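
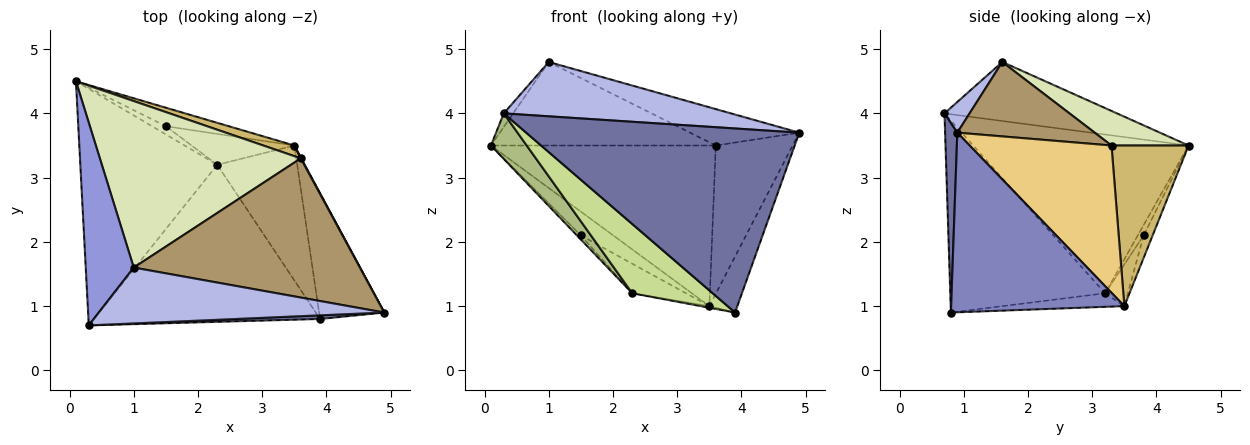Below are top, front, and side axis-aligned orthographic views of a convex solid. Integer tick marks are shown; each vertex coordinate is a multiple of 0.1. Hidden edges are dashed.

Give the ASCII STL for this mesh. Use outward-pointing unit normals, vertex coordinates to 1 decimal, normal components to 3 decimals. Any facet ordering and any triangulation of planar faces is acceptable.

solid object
 facet normal 0.045 -0.999 0.020
  outer loop
   vertex 3.9 0.8 0.9
   vertex 4.9 0.9 3.7
   vertex 0.3 0.7 4.0
  endloop
 endfacet
 facet normal 0.929 0.150 -0.337
  outer loop
   vertex 3.5 3.5 1.0
   vertex 4.9 0.9 3.7
   vertex 3.9 0.8 0.9
  endloop
 endfacet
 facet normal -0.775 0.042 0.631
  outer loop
   vertex 1.0 1.6 4.8
   vertex 0.1 4.5 3.5
   vertex 0.3 0.7 4.0
  endloop
 endfacet
 facet normal 0.077 -0.695 0.715
  outer loop
   vertex 1.0 1.6 4.8
   vertex 0.3 0.7 4.0
   vertex 4.9 0.9 3.7
  endloop
 endfacet
 facet normal -0.167 0.012 -0.986
  outer loop
   vertex 2.3 3.2 1.2
   vertex 3.5 3.5 1.0
   vertex 3.9 0.8 0.9
  endloop
 endfacet
 facet normal -0.751 -0.125 -0.648
  outer loop
   vertex 2.3 3.2 1.2
   vertex 0.3 0.7 4.0
   vertex 0.1 4.5 3.5
  endloop
 endfacet
 facet normal -0.613 -0.319 -0.723
  outer loop
   vertex 2.3 3.2 1.2
   vertex 3.9 0.8 0.9
   vertex 0.3 0.7 4.0
  endloop
 endfacet
 facet normal 0.152 0.443 0.883
  outer loop
   vertex 3.6 3.3 3.5
   vertex 0.1 4.5 3.5
   vertex 1.0 1.6 4.8
  endloop
 endfacet
 facet normal 0.303 0.241 0.922
  outer loop
   vertex 3.6 3.3 3.5
   vertex 1.0 1.6 4.8
   vertex 4.9 0.9 3.7
  endloop
 endfacet
 facet normal 0.324 0.944 0.063
  outer loop
   vertex 3.6 3.3 3.5
   vertex 3.5 3.5 1.0
   vertex 0.1 4.5 3.5
  endloop
 endfacet
 facet normal 0.879 0.476 0.003
  outer loop
   vertex 3.6 3.3 3.5
   vertex 4.9 0.9 3.7
   vertex 3.5 3.5 1.0
  endloop
 endfacet
 facet normal -0.214 0.771 -0.600
  outer loop
   vertex 1.5 3.8 2.1
   vertex 0.1 4.5 3.5
   vertex 3.5 3.5 1.0
  endloop
 endfacet
 facet normal -0.557 0.371 -0.743
  outer loop
   vertex 1.5 3.8 2.1
   vertex 2.3 3.2 1.2
   vertex 0.1 4.5 3.5
  endloop
 endfacet
 facet normal -0.281 0.664 -0.693
  outer loop
   vertex 1.5 3.8 2.1
   vertex 3.5 3.5 1.0
   vertex 2.3 3.2 1.2
  endloop
 endfacet
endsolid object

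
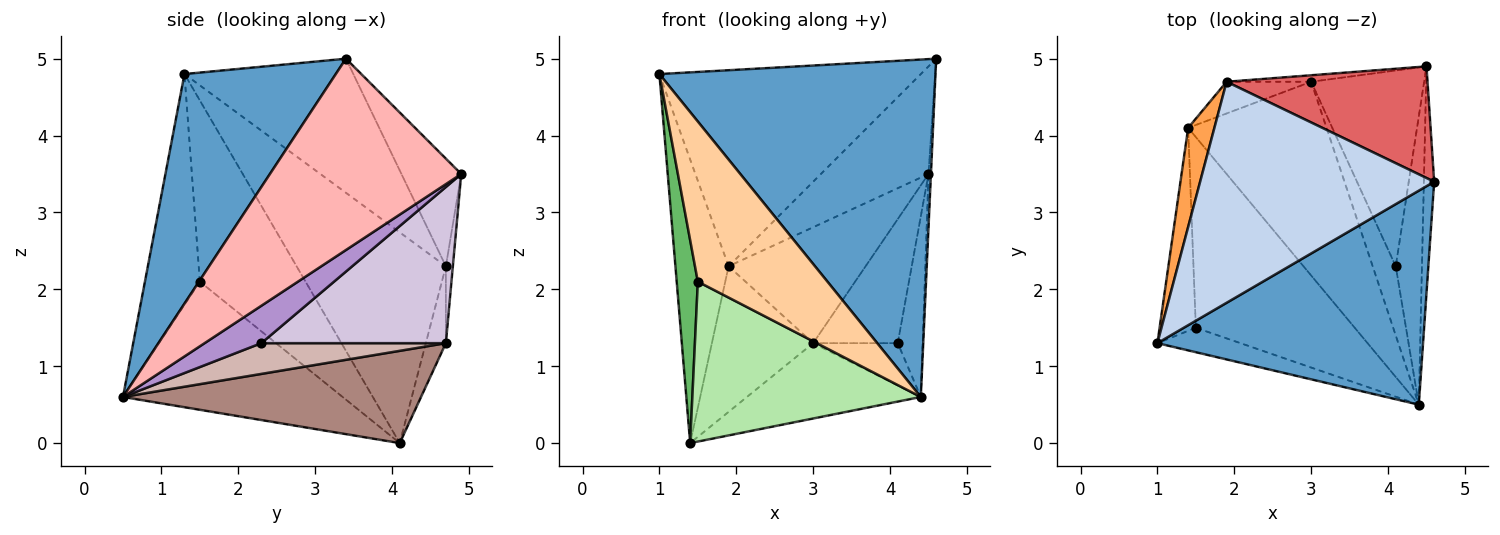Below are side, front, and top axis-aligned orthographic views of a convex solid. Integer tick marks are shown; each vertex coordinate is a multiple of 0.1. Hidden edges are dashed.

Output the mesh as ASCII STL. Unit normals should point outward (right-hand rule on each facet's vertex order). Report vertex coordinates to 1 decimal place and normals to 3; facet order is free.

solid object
 facet normal 0.420 -0.766 0.486
  outer loop
   vertex 4.4 0.5 0.6
   vertex 4.6 3.4 5.0
   vertex 1.0 1.3 4.8
  endloop
 endfacet
 facet normal -0.394 0.610 0.688
  outer loop
   vertex 1.9 4.7 2.3
   vertex 1.0 1.3 4.8
   vertex 4.6 3.4 5.0
  endloop
 endfacet
 facet normal -0.936 0.333 0.116
  outer loop
   vertex 1.9 4.7 2.3
   vertex 1.4 4.1 0.0
   vertex 1.0 1.3 4.8
  endloop
 endfacet
 facet normal -0.386 -0.912 -0.139
  outer loop
   vertex 1.5 1.5 2.1
   vertex 4.4 0.5 0.6
   vertex 1.0 1.3 4.8
  endloop
 endfacet
 facet normal -0.962 -0.192 -0.192
  outer loop
   vertex 1.5 1.5 2.1
   vertex 1.0 1.3 4.8
   vertex 1.4 4.1 0.0
  endloop
 endfacet
 facet normal -0.526 -0.547 -0.652
  outer loop
   vertex 1.5 1.5 2.1
   vertex 1.4 4.1 0.0
   vertex 4.4 0.5 0.6
  endloop
 endfacet
 facet normal -0.360 0.648 0.672
  outer loop
   vertex 4.5 4.9 3.5
   vertex 1.9 4.7 2.3
   vertex 4.6 3.4 5.0
  endloop
 endfacet
 facet normal 0.998 0.013 -0.054
  outer loop
   vertex 4.5 4.9 3.5
   vertex 4.6 3.4 5.0
   vertex 4.4 0.5 0.6
  endloop
 endfacet
 facet normal 0.771 0.338 -0.540
  outer loop
   vertex 4.5 4.9 3.5
   vertex 4.4 0.5 0.6
   vertex 4.1 2.3 1.3
  endloop
 endfacet
 facet normal 0.760 0.348 -0.549
  outer loop
   vertex 3.0 4.7 1.3
   vertex 4.5 4.9 3.5
   vertex 4.1 2.3 1.3
  endloop
 endfacet
 facet normal 0.528 0.308 -0.792
  outer loop
   vertex 3.0 4.7 1.3
   vertex 4.4 0.5 0.6
   vertex 1.4 4.1 0.0
  endloop
 endfacet
 facet normal 0.751 0.344 -0.563
  outer loop
   vertex 3.0 4.7 1.3
   vertex 4.1 2.3 1.3
   vertex 4.4 0.5 0.6
  endloop
 endfacet
 facet normal -0.190 0.959 -0.209
  outer loop
   vertex 3.0 4.7 1.3
   vertex 1.4 4.1 0.0
   vertex 1.9 4.7 2.3
  endloop
 endfacet
 facet normal -0.051 0.997 -0.056
  outer loop
   vertex 3.0 4.7 1.3
   vertex 1.9 4.7 2.3
   vertex 4.5 4.9 3.5
  endloop
 endfacet
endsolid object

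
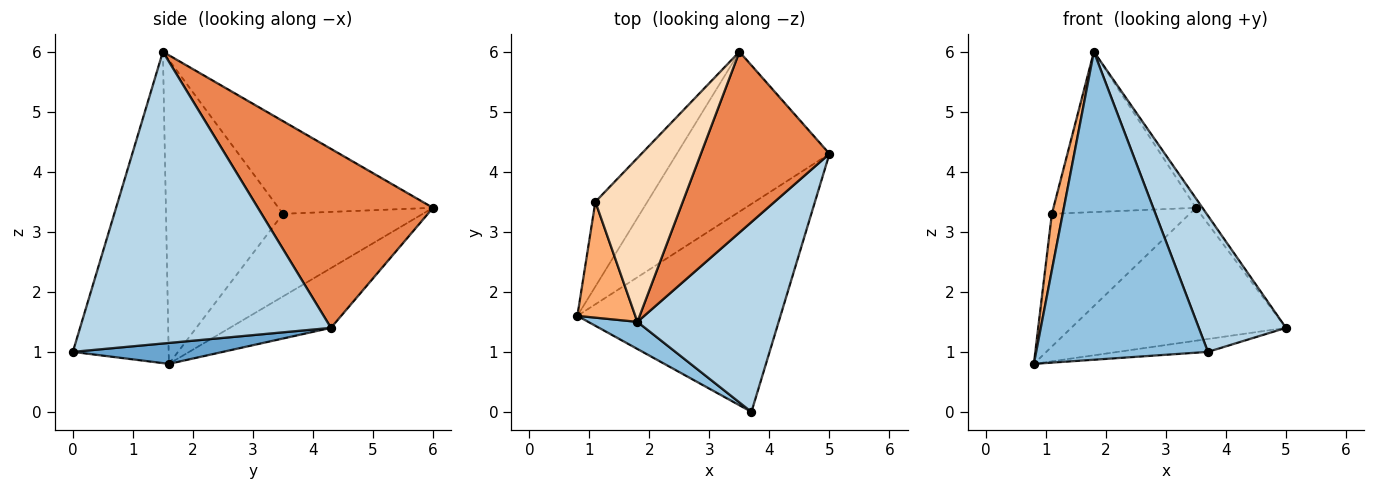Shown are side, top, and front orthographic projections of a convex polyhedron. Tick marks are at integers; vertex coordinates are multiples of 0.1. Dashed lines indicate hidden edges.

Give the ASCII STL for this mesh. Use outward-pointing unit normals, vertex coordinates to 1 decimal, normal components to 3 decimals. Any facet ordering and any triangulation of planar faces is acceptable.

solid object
 facet normal 0.102 0.061 -0.993
  outer loop
   vertex 3.7 0.0 1.0
   vertex 0.8 1.6 0.8
   vertex 5.0 4.3 1.4
  endloop
 endfacet
 facet normal -0.486 -0.871 0.077
  outer loop
   vertex 1.8 1.5 6.0
   vertex 0.8 1.6 0.8
   vertex 3.7 0.0 1.0
  endloop
 endfacet
 facet normal 0.859 -0.298 0.416
  outer loop
   vertex 1.8 1.5 6.0
   vertex 3.7 0.0 1.0
   vertex 5.0 4.3 1.4
  endloop
 endfacet
 facet normal -0.288 0.612 -0.736
  outer loop
   vertex 3.5 6.0 3.4
   vertex 5.0 4.3 1.4
   vertex 0.8 1.6 0.8
  endloop
 endfacet
 facet normal 0.812 0.030 0.583
  outer loop
   vertex 3.5 6.0 3.4
   vertex 1.8 1.5 6.0
   vertex 5.0 4.3 1.4
  endloop
 endfacet
 facet normal -0.978 -0.091 0.186
  outer loop
   vertex 1.1 3.5 3.3
   vertex 0.8 1.6 0.8
   vertex 1.8 1.5 6.0
  endloop
 endfacet
 facet normal -0.650 0.640 -0.409
  outer loop
   vertex 1.1 3.5 3.3
   vertex 3.5 6.0 3.4
   vertex 0.8 1.6 0.8
  endloop
 endfacet
 facet normal -0.604 0.557 0.569
  outer loop
   vertex 1.1 3.5 3.3
   vertex 1.8 1.5 6.0
   vertex 3.5 6.0 3.4
  endloop
 endfacet
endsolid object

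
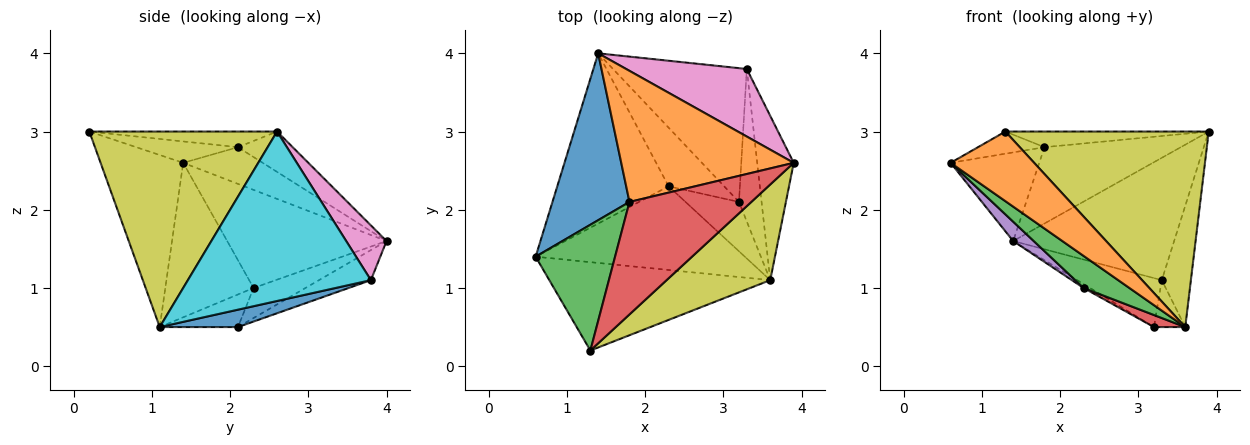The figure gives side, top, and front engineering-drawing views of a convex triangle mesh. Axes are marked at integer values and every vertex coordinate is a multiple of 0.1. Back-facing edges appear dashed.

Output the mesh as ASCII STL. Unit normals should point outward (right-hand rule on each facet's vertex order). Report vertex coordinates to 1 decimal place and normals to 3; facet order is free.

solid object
 facet normal -0.388 0.432 0.814
  outer loop
   vertex 1.8 2.1 2.8
   vertex 1.4 4.0 1.6
   vertex 0.6 1.4 2.6
  endloop
 endfacet
 facet normal -0.198 0.493 0.847
  outer loop
   vertex 1.8 2.1 2.8
   vertex 3.9 2.6 3.0
   vertex 1.4 4.0 1.6
  endloop
 endfacet
 facet normal -0.256 0.168 0.952
  outer loop
   vertex 1.8 2.1 2.8
   vertex 0.6 1.4 2.6
   vertex 1.3 0.2 3.0
  endloop
 endfacet
 facet normal -0.126 0.137 0.983
  outer loop
   vertex 1.8 2.1 2.8
   vertex 1.3 0.2 3.0
   vertex 3.9 2.6 3.0
  endloop
 endfacet
 facet normal -0.659 -0.085 -0.748
  outer loop
   vertex 2.3 2.3 1.0
   vertex 0.6 1.4 2.6
   vertex 1.4 4.0 1.6
  endloop
 endfacet
 facet normal -0.475 0.059 -0.878
  outer loop
   vertex 2.3 2.3 1.0
   vertex 1.4 4.0 1.6
   vertex 3.2 2.1 0.5
  endloop
 endfacet
 facet normal 0.214 0.855 0.472
  outer loop
   vertex 3.3 3.8 1.1
   vertex 1.4 4.0 1.6
   vertex 3.9 2.6 3.0
  endloop
 endfacet
 facet normal -0.206 0.336 -0.919
  outer loop
   vertex 3.3 3.8 1.1
   vertex 3.2 2.1 0.5
   vertex 1.4 4.0 1.6
  endloop
 endfacet
 facet normal 0.638 -0.691 0.338
  outer loop
   vertex 3.6 1.1 0.5
   vertex 3.9 2.6 3.0
   vertex 1.3 0.2 3.0
  endloop
 endfacet
 facet normal 0.966 0.154 -0.208
  outer loop
   vertex 3.6 1.1 0.5
   vertex 3.3 3.8 1.1
   vertex 3.9 2.6 3.0
  endloop
 endfacet
 facet normal 0.592 0.237 -0.770
  outer loop
   vertex 3.6 1.1 0.5
   vertex 3.2 2.1 0.5
   vertex 3.3 3.8 1.1
  endloop
 endfacet
 facet normal -0.522 -0.528 -0.670
  outer loop
   vertex 3.6 1.1 0.5
   vertex 1.3 0.2 3.0
   vertex 0.6 1.4 2.6
  endloop
 endfacet
 facet normal -0.568 -0.295 -0.769
  outer loop
   vertex 3.6 1.1 0.5
   vertex 0.6 1.4 2.6
   vertex 2.3 2.3 1.0
  endloop
 endfacet
 facet normal -0.510 -0.204 -0.836
  outer loop
   vertex 3.6 1.1 0.5
   vertex 2.3 2.3 1.0
   vertex 3.2 2.1 0.5
  endloop
 endfacet
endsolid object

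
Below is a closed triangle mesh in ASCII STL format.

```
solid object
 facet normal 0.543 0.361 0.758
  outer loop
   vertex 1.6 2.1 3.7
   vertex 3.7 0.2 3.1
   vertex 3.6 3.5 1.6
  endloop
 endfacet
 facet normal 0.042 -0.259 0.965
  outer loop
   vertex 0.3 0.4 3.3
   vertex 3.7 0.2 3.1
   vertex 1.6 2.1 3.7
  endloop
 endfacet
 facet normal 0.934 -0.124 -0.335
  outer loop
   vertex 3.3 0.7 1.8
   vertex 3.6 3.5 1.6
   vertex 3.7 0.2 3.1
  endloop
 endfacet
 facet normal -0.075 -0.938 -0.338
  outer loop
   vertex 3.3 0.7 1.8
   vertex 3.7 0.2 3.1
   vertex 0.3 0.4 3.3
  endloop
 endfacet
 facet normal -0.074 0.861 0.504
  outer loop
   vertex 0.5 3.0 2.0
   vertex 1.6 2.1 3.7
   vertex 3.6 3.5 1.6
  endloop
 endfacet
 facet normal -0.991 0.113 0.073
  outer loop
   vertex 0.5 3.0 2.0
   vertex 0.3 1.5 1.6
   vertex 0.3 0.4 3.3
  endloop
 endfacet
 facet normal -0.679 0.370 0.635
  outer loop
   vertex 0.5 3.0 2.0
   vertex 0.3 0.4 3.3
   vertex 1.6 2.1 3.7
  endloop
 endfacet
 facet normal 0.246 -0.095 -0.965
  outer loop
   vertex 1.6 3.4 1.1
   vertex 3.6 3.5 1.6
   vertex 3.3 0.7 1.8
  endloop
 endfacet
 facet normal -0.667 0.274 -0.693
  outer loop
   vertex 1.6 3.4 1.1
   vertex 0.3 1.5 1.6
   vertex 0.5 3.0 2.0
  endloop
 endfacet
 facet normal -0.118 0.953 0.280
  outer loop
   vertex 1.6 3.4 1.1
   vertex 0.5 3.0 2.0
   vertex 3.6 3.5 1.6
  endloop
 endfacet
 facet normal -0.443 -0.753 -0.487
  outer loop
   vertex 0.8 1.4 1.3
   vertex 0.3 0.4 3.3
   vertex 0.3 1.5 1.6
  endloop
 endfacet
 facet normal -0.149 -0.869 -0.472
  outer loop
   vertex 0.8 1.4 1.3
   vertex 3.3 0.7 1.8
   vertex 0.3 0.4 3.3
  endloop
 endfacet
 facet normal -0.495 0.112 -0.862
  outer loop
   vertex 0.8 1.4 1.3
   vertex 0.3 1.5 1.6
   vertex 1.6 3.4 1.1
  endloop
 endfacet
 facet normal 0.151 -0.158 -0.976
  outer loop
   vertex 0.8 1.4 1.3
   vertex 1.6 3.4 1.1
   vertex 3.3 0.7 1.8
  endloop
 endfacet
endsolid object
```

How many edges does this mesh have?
21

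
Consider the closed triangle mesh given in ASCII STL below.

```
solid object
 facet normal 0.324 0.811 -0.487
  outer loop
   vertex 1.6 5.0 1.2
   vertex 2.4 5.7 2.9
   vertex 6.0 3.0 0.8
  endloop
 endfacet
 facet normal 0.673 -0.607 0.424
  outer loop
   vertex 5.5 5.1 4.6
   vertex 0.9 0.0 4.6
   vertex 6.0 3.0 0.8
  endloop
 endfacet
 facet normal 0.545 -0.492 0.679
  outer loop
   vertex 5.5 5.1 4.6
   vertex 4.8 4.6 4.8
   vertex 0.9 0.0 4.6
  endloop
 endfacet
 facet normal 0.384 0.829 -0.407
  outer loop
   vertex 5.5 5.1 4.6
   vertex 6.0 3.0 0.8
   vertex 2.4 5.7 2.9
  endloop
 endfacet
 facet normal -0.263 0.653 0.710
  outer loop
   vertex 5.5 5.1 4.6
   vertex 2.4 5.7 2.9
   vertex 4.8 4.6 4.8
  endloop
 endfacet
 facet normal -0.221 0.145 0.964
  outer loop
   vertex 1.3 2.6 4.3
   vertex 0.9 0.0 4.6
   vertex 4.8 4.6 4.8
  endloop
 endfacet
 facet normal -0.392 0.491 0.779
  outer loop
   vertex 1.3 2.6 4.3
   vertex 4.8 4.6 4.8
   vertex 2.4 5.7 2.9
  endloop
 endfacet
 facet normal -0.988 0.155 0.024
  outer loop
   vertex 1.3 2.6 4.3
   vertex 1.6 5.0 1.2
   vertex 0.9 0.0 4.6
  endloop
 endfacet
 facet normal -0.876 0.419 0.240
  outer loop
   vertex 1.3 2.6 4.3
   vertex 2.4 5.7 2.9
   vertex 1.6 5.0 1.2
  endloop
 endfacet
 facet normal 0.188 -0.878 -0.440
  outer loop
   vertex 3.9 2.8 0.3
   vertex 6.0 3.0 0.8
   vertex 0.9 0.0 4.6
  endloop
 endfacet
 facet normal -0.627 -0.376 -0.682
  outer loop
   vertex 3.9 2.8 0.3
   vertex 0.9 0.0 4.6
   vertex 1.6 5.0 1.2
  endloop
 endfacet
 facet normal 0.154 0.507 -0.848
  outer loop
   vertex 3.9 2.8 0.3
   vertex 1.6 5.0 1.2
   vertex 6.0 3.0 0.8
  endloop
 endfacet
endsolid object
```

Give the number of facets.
12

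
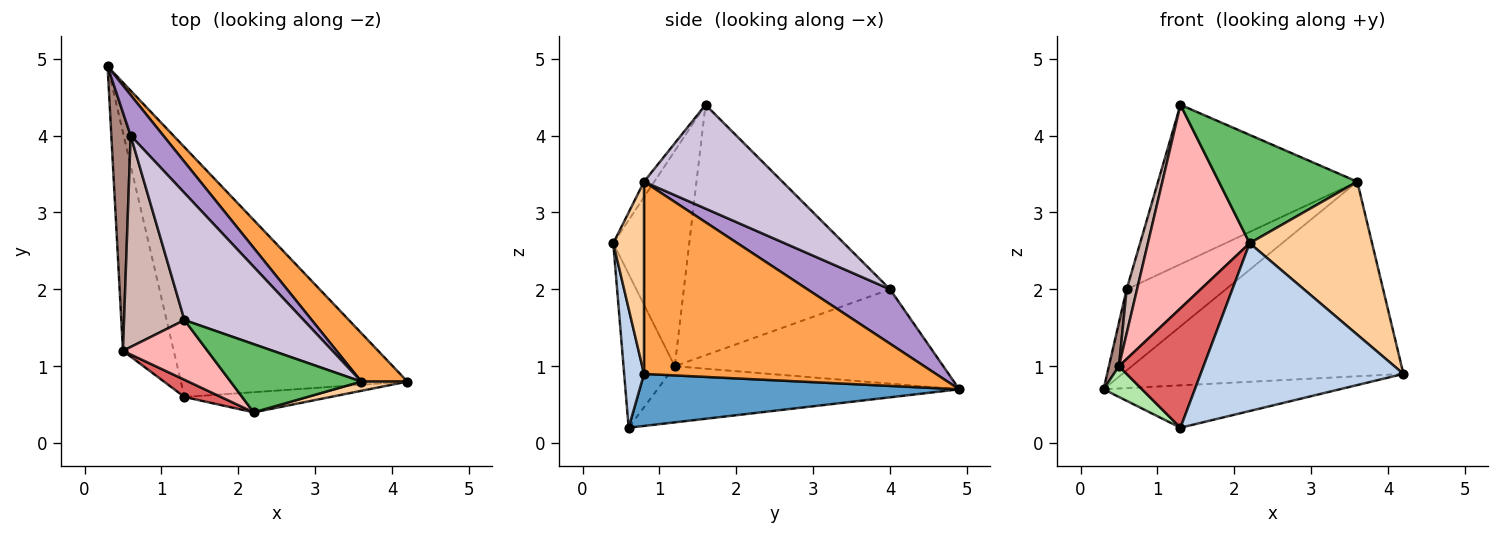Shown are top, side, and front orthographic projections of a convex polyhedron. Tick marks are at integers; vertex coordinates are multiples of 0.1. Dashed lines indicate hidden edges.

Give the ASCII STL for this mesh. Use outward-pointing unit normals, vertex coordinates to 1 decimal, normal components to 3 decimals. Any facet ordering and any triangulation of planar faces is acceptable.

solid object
 facet normal 0.221 0.163 -0.962
  outer loop
   vertex 1.3 0.6 0.2
   vertex 0.3 4.9 0.7
   vertex 4.2 0.8 0.9
  endloop
 endfacet
 facet normal 0.097 -0.988 -0.119
  outer loop
   vertex 2.2 0.4 2.6
   vertex 1.3 0.6 0.2
   vertex 4.2 0.8 0.9
  endloop
 endfacet
 facet normal 0.710 0.683 0.170
  outer loop
   vertex 3.6 0.8 3.4
   vertex 4.2 0.8 0.9
   vertex 0.3 4.9 0.7
  endloop
 endfacet
 facet normal 0.243 -0.968 0.058
  outer loop
   vertex 3.6 0.8 3.4
   vertex 2.2 0.4 2.6
   vertex 4.2 0.8 0.9
  endloop
 endfacet
 facet normal -0.063 -0.845 0.532
  outer loop
   vertex 3.6 0.8 3.4
   vertex 1.3 1.6 4.4
   vertex 2.2 0.4 2.6
  endloop
 endfacet
 facet normal -0.738 -0.094 -0.668
  outer loop
   vertex 0.5 1.2 1.0
   vertex 0.3 4.9 0.7
   vertex 1.3 0.6 0.2
  endloop
 endfacet
 facet normal -0.514 -0.849 0.122
  outer loop
   vertex 0.5 1.2 1.0
   vertex 1.3 0.6 0.2
   vertex 2.2 0.4 2.6
  endloop
 endfacet
 facet normal -0.582 -0.780 0.229
  outer loop
   vertex 0.5 1.2 1.0
   vertex 2.2 0.4 2.6
   vertex 1.3 1.6 4.4
  endloop
 endfacet
 facet normal 0.598 0.717 0.359
  outer loop
   vertex 0.6 4.0 2.0
   vertex 3.6 0.8 3.4
   vertex 0.3 4.9 0.7
  endloop
 endfacet
 facet normal 0.477 0.687 0.548
  outer loop
   vertex 0.6 4.0 2.0
   vertex 1.3 1.6 4.4
   vertex 3.6 0.8 3.4
  endloop
 endfacet
 facet normal -0.979 -0.037 0.201
  outer loop
   vertex 0.6 4.0 2.0
   vertex 0.3 4.9 0.7
   vertex 0.5 1.2 1.0
  endloop
 endfacet
 facet normal -0.971 -0.049 0.234
  outer loop
   vertex 0.6 4.0 2.0
   vertex 0.5 1.2 1.0
   vertex 1.3 1.6 4.4
  endloop
 endfacet
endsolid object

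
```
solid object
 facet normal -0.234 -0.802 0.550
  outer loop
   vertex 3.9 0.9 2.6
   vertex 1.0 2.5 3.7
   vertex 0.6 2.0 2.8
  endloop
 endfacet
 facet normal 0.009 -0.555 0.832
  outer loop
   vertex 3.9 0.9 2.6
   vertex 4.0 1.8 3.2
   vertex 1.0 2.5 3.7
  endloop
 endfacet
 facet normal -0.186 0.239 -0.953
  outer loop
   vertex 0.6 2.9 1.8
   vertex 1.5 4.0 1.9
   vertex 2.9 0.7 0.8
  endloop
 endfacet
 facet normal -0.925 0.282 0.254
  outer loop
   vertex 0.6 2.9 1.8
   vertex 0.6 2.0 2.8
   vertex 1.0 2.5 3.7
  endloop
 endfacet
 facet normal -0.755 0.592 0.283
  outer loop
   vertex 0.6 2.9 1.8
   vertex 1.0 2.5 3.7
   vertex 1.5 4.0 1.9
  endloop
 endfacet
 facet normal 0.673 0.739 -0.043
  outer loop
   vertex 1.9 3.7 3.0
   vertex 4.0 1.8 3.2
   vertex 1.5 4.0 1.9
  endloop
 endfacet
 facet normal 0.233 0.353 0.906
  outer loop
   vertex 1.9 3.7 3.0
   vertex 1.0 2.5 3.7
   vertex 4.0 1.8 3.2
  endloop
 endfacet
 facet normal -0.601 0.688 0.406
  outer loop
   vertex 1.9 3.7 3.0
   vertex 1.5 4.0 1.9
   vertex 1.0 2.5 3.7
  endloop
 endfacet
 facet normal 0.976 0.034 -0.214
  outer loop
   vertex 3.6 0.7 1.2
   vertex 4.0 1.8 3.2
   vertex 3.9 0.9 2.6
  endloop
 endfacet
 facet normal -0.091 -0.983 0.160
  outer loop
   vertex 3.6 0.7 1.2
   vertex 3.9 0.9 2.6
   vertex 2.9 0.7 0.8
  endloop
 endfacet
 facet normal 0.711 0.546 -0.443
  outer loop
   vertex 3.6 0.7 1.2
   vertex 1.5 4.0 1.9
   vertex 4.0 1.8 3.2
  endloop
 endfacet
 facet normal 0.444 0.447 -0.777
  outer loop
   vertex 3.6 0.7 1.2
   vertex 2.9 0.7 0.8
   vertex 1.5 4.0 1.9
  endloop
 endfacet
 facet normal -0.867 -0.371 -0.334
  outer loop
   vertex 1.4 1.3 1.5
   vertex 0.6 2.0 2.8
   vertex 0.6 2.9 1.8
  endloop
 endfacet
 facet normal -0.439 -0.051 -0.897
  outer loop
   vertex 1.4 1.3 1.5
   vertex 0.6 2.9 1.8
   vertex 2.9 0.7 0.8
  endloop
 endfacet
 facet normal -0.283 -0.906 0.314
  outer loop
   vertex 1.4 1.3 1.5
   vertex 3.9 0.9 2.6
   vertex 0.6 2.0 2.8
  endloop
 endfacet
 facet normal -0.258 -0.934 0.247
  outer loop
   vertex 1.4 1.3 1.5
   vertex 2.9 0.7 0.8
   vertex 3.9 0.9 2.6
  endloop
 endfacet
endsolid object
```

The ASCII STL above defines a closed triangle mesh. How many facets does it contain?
16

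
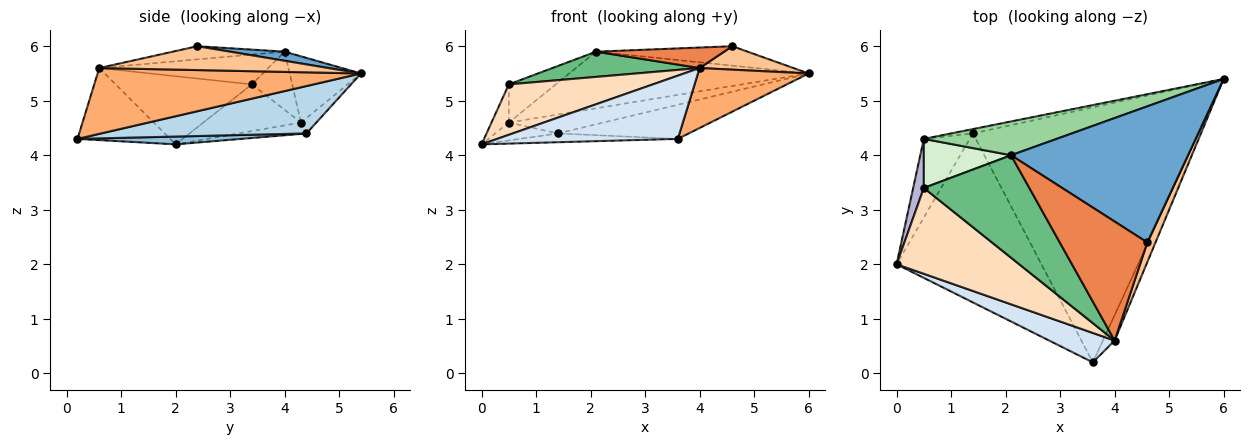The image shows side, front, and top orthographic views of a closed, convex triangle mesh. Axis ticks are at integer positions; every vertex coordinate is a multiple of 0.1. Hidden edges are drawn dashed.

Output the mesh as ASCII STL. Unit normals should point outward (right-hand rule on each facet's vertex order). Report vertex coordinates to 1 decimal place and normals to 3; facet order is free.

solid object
 facet normal 0.051 0.141 0.989
  outer loop
   vertex 2.1 4.0 5.9
   vertex 4.6 2.4 6.0
   vertex 6.0 5.4 5.5
  endloop
 endfacet
 facet normal 0.054 0.052 -0.997
  outer loop
   vertex 1.4 4.4 4.4
   vertex 3.6 0.2 4.3
   vertex 0.0 2.0 4.2
  endloop
 endfacet
 facet normal 0.204 0.130 -0.970
  outer loop
   vertex 1.4 4.4 4.4
   vertex 6.0 5.4 5.5
   vertex 3.6 0.2 4.3
  endloop
 endfacet
 facet normal -0.422 -0.822 0.383
  outer loop
   vertex 4.0 0.6 5.6
   vertex 0.0 2.0 4.2
   vertex 3.6 0.2 4.3
  endloop
 endfacet
 facet normal -0.146 -0.168 0.975
  outer loop
   vertex 4.0 0.6 5.6
   vertex 4.6 2.4 6.0
   vertex 2.1 4.0 5.9
  endloop
 endfacet
 facet normal 0.910 -0.382 -0.162
  outer loop
   vertex 4.0 0.6 5.6
   vertex 3.6 0.2 4.3
   vertex 6.0 5.4 5.5
  endloop
 endfacet
 facet normal 0.882 -0.361 0.302
  outer loop
   vertex 4.0 0.6 5.6
   vertex 6.0 5.4 5.5
   vertex 4.6 2.4 6.0
  endloop
 endfacet
 facet normal -0.432 -0.457 0.778
  outer loop
   vertex 0.5 3.4 5.3
   vertex 0.0 2.0 4.2
   vertex 4.0 0.6 5.6
  endloop
 endfacet
 facet normal -0.265 -0.231 0.936
  outer loop
   vertex 0.5 3.4 5.3
   vertex 4.0 0.6 5.6
   vertex 2.1 4.0 5.9
  endloop
 endfacet
 facet normal -0.248 0.832 0.497
  outer loop
   vertex 0.5 4.3 4.6
   vertex 2.1 4.0 5.9
   vertex 6.0 5.4 5.5
  endloop
 endfacet
 facet normal -0.156 0.963 -0.222
  outer loop
   vertex 0.5 4.3 4.6
   vertex 6.0 5.4 5.5
   vertex 1.4 4.4 4.4
  endloop
 endfacet
 facet normal -0.466 0.543 0.699
  outer loop
   vertex 0.5 4.3 4.6
   vertex 0.5 3.4 5.3
   vertex 2.1 4.0 5.9
  endloop
 endfacet
 facet normal -0.235 0.216 -0.948
  outer loop
   vertex 0.5 4.3 4.6
   vertex 1.4 4.4 4.4
   vertex 0.0 2.0 4.2
  endloop
 endfacet
 facet normal -0.961 0.171 0.219
  outer loop
   vertex 0.5 4.3 4.6
   vertex 0.0 2.0 4.2
   vertex 0.5 3.4 5.3
  endloop
 endfacet
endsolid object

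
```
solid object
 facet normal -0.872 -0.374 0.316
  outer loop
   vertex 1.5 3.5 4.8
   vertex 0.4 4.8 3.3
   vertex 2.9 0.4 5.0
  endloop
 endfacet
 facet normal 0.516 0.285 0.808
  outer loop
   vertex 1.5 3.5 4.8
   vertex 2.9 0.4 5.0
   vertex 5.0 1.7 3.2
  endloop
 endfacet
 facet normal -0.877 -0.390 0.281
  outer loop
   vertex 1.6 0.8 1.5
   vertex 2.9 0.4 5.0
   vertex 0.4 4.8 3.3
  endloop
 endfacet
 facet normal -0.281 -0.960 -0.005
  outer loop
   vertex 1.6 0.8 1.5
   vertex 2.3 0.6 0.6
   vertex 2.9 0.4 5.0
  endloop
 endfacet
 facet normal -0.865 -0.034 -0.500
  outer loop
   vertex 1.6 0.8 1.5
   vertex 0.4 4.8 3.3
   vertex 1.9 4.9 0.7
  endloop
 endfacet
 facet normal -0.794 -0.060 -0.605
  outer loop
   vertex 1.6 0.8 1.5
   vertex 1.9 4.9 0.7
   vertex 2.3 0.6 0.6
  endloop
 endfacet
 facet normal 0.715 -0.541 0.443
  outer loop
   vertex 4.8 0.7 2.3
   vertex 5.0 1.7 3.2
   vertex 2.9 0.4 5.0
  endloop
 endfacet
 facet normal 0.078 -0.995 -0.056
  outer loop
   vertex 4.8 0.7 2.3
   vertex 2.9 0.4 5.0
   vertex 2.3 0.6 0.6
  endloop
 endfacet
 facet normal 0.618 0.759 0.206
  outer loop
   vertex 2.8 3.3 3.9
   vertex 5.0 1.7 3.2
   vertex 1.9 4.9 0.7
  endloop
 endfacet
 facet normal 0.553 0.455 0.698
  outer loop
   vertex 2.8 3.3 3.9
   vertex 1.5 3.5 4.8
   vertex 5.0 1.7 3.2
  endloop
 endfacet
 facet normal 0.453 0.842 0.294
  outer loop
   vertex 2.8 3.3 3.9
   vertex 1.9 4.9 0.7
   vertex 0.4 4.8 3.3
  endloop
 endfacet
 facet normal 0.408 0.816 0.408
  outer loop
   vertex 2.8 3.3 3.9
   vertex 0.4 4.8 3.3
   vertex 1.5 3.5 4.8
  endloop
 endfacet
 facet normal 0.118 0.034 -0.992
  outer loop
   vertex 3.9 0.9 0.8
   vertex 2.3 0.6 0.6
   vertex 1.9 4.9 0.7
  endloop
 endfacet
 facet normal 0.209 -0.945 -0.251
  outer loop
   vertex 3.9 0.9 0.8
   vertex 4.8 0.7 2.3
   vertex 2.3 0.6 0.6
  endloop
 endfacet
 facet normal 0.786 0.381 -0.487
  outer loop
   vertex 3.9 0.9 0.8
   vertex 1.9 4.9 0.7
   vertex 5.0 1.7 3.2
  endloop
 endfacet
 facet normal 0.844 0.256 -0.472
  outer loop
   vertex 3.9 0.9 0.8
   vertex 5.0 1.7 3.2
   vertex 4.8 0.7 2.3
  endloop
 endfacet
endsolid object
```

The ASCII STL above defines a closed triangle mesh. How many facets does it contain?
16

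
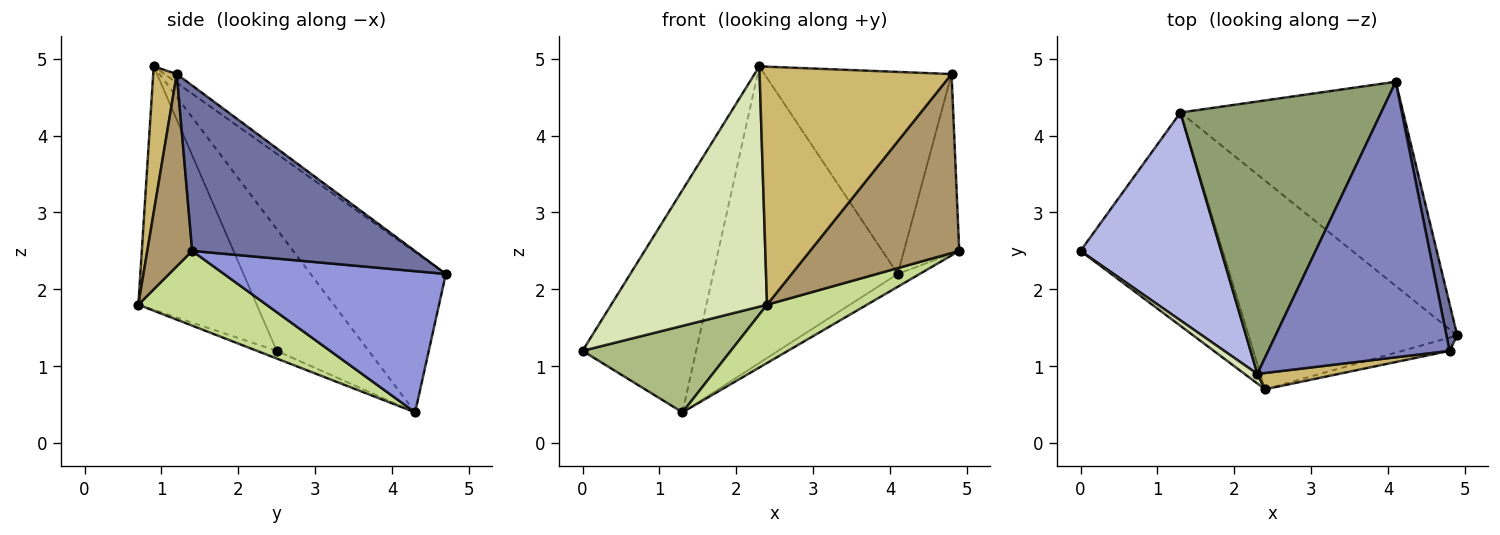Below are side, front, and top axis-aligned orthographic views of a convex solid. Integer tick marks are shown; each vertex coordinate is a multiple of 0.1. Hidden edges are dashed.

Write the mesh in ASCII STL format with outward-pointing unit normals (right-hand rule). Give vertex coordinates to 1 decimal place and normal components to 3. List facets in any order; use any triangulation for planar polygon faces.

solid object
 facet normal 0.969 0.241 0.063
  outer loop
   vertex 4.8 1.2 4.8
   vertex 4.9 1.4 2.5
   vertex 4.1 4.7 2.2
  endloop
 endfacet
 facet normal -0.039 0.591 0.806
  outer loop
   vertex 4.8 1.2 4.8
   vertex 4.1 4.7 2.2
   vertex 2.3 0.9 4.9
  endloop
 endfacet
 facet normal 0.535 0.053 -0.843
  outer loop
   vertex 1.3 4.3 0.4
   vertex 4.1 4.7 2.2
   vertex 4.9 1.4 2.5
  endloop
 endfacet
 facet normal -0.509 0.629 0.588
  outer loop
   vertex 1.3 4.3 0.4
   vertex 0.0 2.5 1.2
   vertex 2.3 0.9 4.9
  endloop
 endfacet
 facet normal -0.475 0.648 0.595
  outer loop
   vertex 1.3 4.3 0.4
   vertex 2.3 0.9 4.9
   vertex 4.1 4.7 2.2
  endloop
 endfacet
 facet normal -0.050 -0.375 -0.926
  outer loop
   vertex 2.4 0.7 1.8
   vertex 0.0 2.5 1.2
   vertex 1.3 4.3 0.4
  endloop
 endfacet
 facet normal 0.326 -0.254 -0.910
  outer loop
   vertex 2.4 0.7 1.8
   vertex 1.3 4.3 0.4
   vertex 4.9 1.4 2.5
  endloop
 endfacet
 facet normal -0.605 -0.796 0.032
  outer loop
   vertex 2.4 0.7 1.8
   vertex 2.3 0.9 4.9
   vertex 0.0 2.5 1.2
  endloop
 endfacet
 facet normal 0.287 -0.955 -0.071
  outer loop
   vertex 2.4 0.7 1.8
   vertex 4.9 1.4 2.5
   vertex 4.8 1.2 4.8
  endloop
 endfacet
 facet normal 0.122 -0.990 0.068
  outer loop
   vertex 2.4 0.7 1.8
   vertex 4.8 1.2 4.8
   vertex 2.3 0.9 4.9
  endloop
 endfacet
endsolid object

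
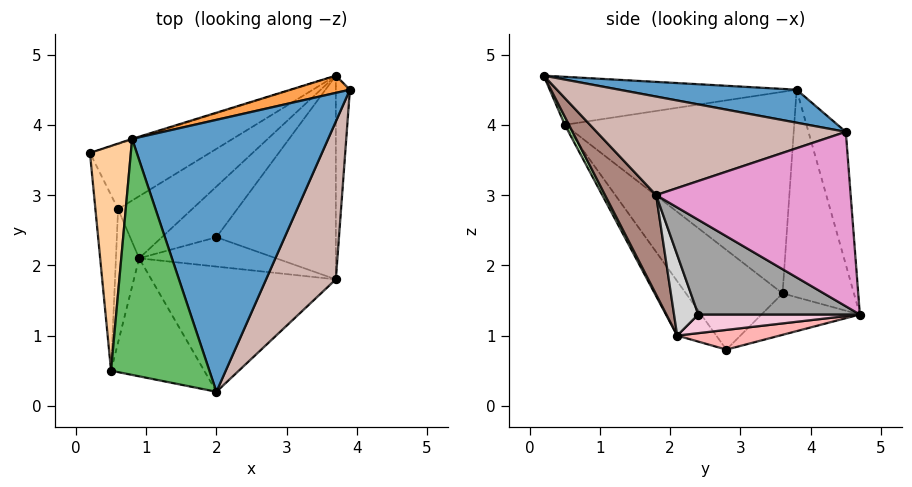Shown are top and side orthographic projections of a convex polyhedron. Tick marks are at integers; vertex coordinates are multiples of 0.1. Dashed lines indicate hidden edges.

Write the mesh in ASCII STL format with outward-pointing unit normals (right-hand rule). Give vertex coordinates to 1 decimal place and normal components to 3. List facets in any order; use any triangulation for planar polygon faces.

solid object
 facet normal 0.165 0.109 0.980
  outer loop
   vertex 0.8 3.8 4.5
   vertex 2.0 0.2 4.7
   vertex 3.9 4.5 3.9
  endloop
 endfacet
 facet normal -0.300 0.954 -0.004
  outer loop
   vertex 0.8 3.8 4.5
   vertex 3.7 4.7 1.3
   vertex 0.2 3.6 1.6
  endloop
 endfacet
 facet normal -0.203 0.975 0.091
  outer loop
   vertex 0.8 3.8 4.5
   vertex 3.9 4.5 3.9
   vertex 3.7 4.7 1.3
  endloop
 endfacet
 facet normal -0.978 0.059 0.198
  outer loop
   vertex 0.5 0.5 4.0
   vertex 0.8 3.8 4.5
   vertex 0.2 3.6 1.6
  endloop
 endfacet
 facet normal -0.437 -0.096 0.895
  outer loop
   vertex 0.5 0.5 4.0
   vertex 2.0 0.2 4.7
   vertex 0.8 3.8 4.5
  endloop
 endfacet
 facet normal 0.041 -0.884 -0.466
  outer loop
   vertex 0.5 0.5 4.0
   vertex 0.9 2.1 1.0
   vertex 2.0 0.2 4.7
  endloop
 endfacet
 facet normal -0.257 0.616 -0.745
  outer loop
   vertex 0.6 2.8 0.8
   vertex 0.2 3.6 1.6
   vertex 3.7 4.7 1.3
  endloop
 endfacet
 facet normal 0.254 -0.164 -0.953
  outer loop
   vertex 0.6 2.8 0.8
   vertex 3.7 4.7 1.3
   vertex 0.9 2.1 1.0
  endloop
 endfacet
 facet normal -0.942 -0.257 -0.214
  outer loop
   vertex 0.6 2.8 0.8
   vertex 0.5 0.5 4.0
   vertex 0.2 3.6 1.6
  endloop
 endfacet
 facet normal -0.820 -0.452 -0.350
  outer loop
   vertex 0.6 2.8 0.8
   vertex 0.9 2.1 1.0
   vertex 0.5 0.5 4.0
  endloop
 endfacet
 facet normal 0.271 -0.821 -0.502
  outer loop
   vertex 3.7 1.8 3.0
   vertex 2.0 0.2 4.7
   vertex 0.9 2.1 1.0
  endloop
 endfacet
 facet normal 0.791 -0.245 0.560
  outer loop
   vertex 3.7 1.8 3.0
   vertex 3.9 4.5 3.9
   vertex 2.0 0.2 4.7
  endloop
 endfacet
 facet normal 0.996 -0.047 -0.080
  outer loop
   vertex 3.7 1.8 3.0
   vertex 3.7 4.7 1.3
   vertex 3.9 4.5 3.9
  endloop
 endfacet
 facet normal 0.314 -0.232 -0.920
  outer loop
   vertex 2.0 2.4 1.3
   vertex 0.9 2.1 1.0
   vertex 3.7 4.7 1.3
  endloop
 endfacet
 facet normal 0.565 -0.417 -0.712
  outer loop
   vertex 2.0 2.4 1.3
   vertex 3.7 4.7 1.3
   vertex 3.7 1.8 3.0
  endloop
 endfacet
 facet normal 0.359 -0.708 -0.609
  outer loop
   vertex 2.0 2.4 1.3
   vertex 3.7 1.8 3.0
   vertex 0.9 2.1 1.0
  endloop
 endfacet
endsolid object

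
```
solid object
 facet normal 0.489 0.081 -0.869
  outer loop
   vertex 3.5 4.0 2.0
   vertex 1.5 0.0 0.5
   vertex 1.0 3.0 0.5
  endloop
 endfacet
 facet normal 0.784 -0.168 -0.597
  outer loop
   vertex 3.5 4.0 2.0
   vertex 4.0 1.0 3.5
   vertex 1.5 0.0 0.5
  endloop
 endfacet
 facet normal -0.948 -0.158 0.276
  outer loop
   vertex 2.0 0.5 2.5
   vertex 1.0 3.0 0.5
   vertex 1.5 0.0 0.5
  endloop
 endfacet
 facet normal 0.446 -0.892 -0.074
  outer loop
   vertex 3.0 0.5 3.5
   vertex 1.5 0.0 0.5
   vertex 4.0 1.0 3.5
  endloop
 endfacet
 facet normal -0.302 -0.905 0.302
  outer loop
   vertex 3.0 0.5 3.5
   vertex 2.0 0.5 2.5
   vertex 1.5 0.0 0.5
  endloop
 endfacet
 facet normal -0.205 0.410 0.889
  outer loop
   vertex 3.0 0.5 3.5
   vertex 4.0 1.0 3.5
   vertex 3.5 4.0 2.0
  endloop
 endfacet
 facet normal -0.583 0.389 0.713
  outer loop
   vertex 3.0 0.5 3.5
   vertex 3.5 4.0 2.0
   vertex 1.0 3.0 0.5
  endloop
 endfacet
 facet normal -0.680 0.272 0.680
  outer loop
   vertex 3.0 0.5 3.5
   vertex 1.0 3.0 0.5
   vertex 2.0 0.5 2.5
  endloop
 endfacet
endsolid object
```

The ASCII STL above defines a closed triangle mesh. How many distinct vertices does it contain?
6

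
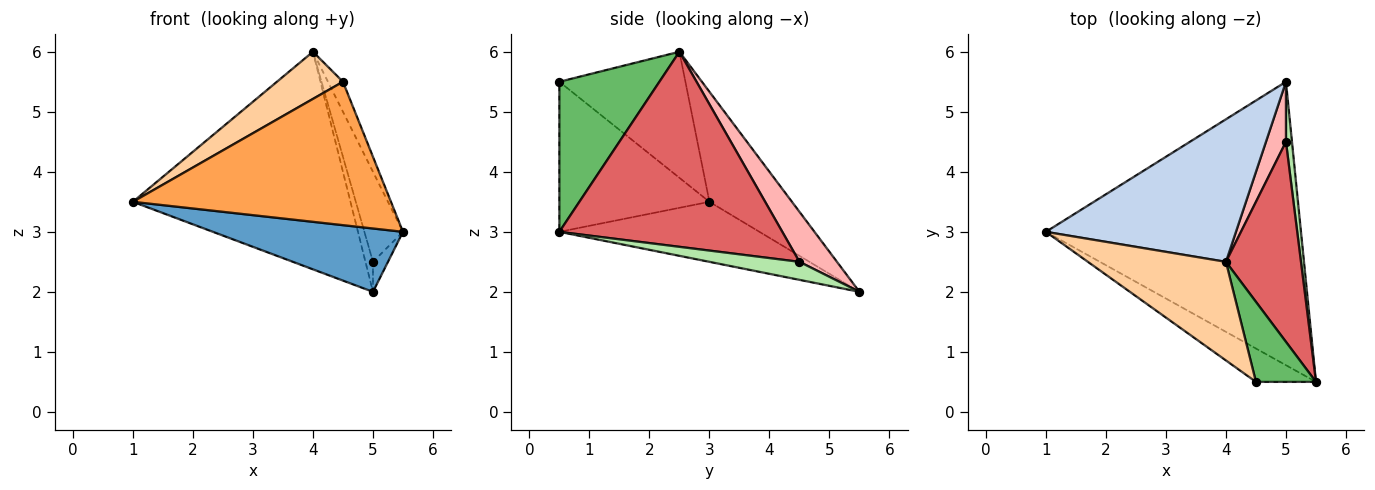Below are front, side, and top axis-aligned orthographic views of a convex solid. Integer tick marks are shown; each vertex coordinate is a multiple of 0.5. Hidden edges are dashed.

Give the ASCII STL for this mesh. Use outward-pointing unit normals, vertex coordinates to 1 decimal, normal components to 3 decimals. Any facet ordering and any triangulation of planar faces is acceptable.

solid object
 facet normal -0.224 -0.213 -0.951
  outer loop
   vertex 5.0 5.5 2.0
   vertex 5.5 0.5 3.0
   vertex 1.0 3.0 3.5
  endloop
 endfacet
 facet normal -0.302 0.797 0.522
  outer loop
   vertex 4.0 2.5 6.0
   vertex 5.0 5.5 2.0
   vertex 1.0 3.0 3.5
  endloop
 endfacet
 facet normal -0.493 -0.848 -0.197
  outer loop
   vertex 4.5 0.5 5.5
   vertex 1.0 3.0 3.5
   vertex 5.5 0.5 3.0
  endloop
 endfacet
 facet normal -0.636 -0.333 0.696
  outer loop
   vertex 4.5 0.5 5.5
   vertex 4.0 2.5 6.0
   vertex 1.0 3.0 3.5
  endloop
 endfacet
 facet normal 0.920 0.138 0.368
  outer loop
   vertex 4.5 0.5 5.5
   vertex 5.5 0.5 3.0
   vertex 4.0 2.5 6.0
  endloop
 endfacet
 facet normal 0.937 0.156 0.312
  outer loop
   vertex 5.0 4.5 2.5
   vertex 5.5 0.5 3.0
   vertex 5.0 5.5 2.0
  endloop
 endfacet
 facet normal 0.921 0.159 0.354
  outer loop
   vertex 5.0 4.5 2.5
   vertex 4.0 2.5 6.0
   vertex 5.5 0.5 3.0
  endloop
 endfacet
 facet normal 0.913 0.183 0.365
  outer loop
   vertex 5.0 4.5 2.5
   vertex 5.0 5.5 2.0
   vertex 4.0 2.5 6.0
  endloop
 endfacet
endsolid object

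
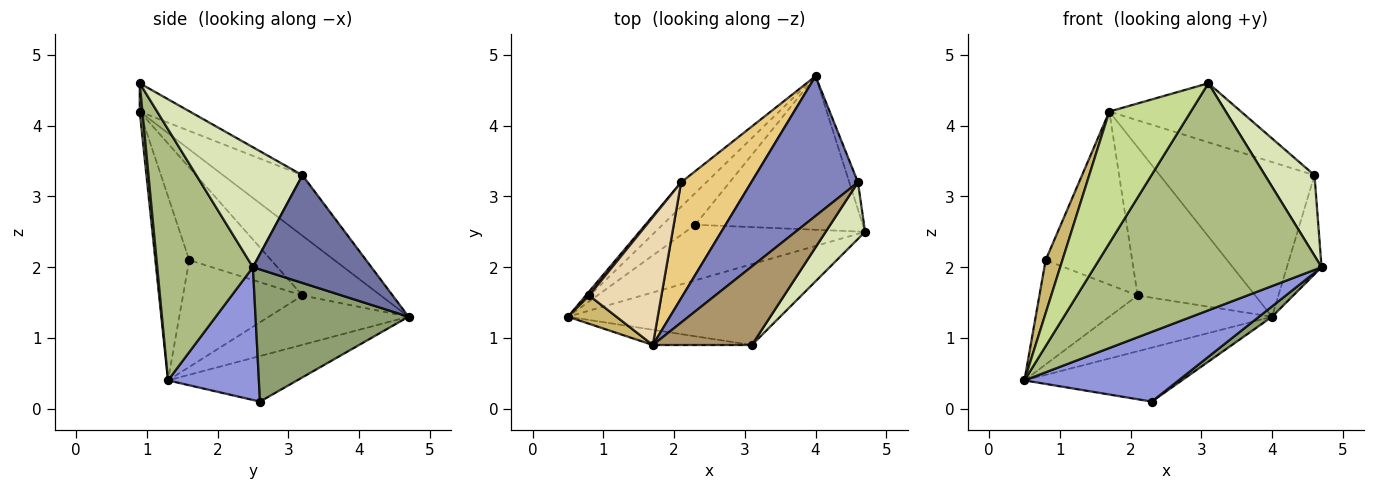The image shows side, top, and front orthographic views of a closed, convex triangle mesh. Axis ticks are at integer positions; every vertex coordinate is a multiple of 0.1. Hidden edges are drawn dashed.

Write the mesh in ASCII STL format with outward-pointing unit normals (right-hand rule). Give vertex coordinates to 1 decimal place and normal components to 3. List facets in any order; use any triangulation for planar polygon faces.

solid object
 facet normal 0.957 0.280 -0.077
  outer loop
   vertex 4.6 3.2 3.3
   vertex 4.7 2.5 2.0
   vertex 4.0 4.7 1.3
  endloop
 endfacet
 facet normal -0.355 0.693 0.627
  outer loop
   vertex 4.6 3.2 3.3
   vertex 4.0 4.7 1.3
   vertex 1.7 0.9 4.2
  endloop
 endfacet
 facet normal 0.419 -0.710 -0.566
  outer loop
   vertex 2.3 2.6 0.1
   vertex 4.7 2.5 2.0
   vertex 0.5 1.3 0.4
  endloop
 endfacet
 facet normal -0.577 0.704 -0.414
  outer loop
   vertex 2.3 2.6 0.1
   vertex 0.5 1.3 0.4
   vertex 4.0 4.7 1.3
  endloop
 endfacet
 facet normal 0.618 -0.053 -0.784
  outer loop
   vertex 2.3 2.6 0.1
   vertex 4.0 4.7 1.3
   vertex 4.7 2.5 2.0
  endloop
 endfacet
 facet normal 0.369 -0.876 -0.312
  outer loop
   vertex 3.1 0.9 4.6
   vertex 0.5 1.3 0.4
   vertex 4.7 2.5 2.0
  endloop
 endfacet
 facet normal 0.033 -0.993 -0.115
  outer loop
   vertex 3.1 0.9 4.6
   vertex 1.7 0.9 4.2
   vertex 0.5 1.3 0.4
  endloop
 endfacet
 facet normal 0.869 -0.405 0.285
  outer loop
   vertex 3.1 0.9 4.6
   vertex 4.7 2.5 2.0
   vertex 4.6 3.2 3.3
  endloop
 endfacet
 facet normal -0.223 0.586 0.779
  outer loop
   vertex 3.1 0.9 4.6
   vertex 4.6 3.2 3.3
   vertex 1.7 0.9 4.2
  endloop
 endfacet
 facet normal -0.872 -0.431 0.230
  outer loop
   vertex 0.8 1.6 2.1
   vertex 0.5 1.3 0.4
   vertex 1.7 0.9 4.2
  endloop
 endfacet
 facet normal -0.465 0.698 0.546
  outer loop
   vertex 2.1 3.2 1.6
   vertex 1.7 0.9 4.2
   vertex 4.0 4.7 1.3
  endloop
 endfacet
 facet normal -0.606 0.640 0.473
  outer loop
   vertex 2.1 3.2 1.6
   vertex 0.8 1.6 2.1
   vertex 1.7 0.9 4.2
  endloop
 endfacet
 facet normal -0.618 0.720 -0.316
  outer loop
   vertex 2.1 3.2 1.6
   vertex 4.0 4.7 1.3
   vertex 0.5 1.3 0.4
  endloop
 endfacet
 facet normal -0.772 0.635 0.024
  outer loop
   vertex 2.1 3.2 1.6
   vertex 0.5 1.3 0.4
   vertex 0.8 1.6 2.1
  endloop
 endfacet
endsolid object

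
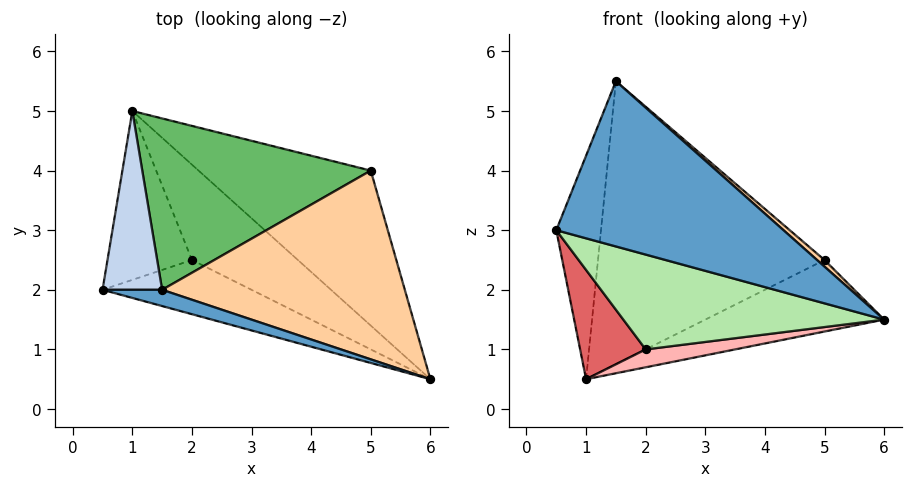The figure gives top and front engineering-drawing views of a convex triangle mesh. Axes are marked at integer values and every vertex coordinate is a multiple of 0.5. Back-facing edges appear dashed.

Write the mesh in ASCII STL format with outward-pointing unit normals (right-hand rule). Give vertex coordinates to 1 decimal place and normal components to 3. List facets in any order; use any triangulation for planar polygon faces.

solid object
 facet normal -0.238 -0.967 0.095
  outer loop
   vertex 1.5 2.0 5.5
   vertex 0.5 2.0 3.0
   vertex 6.0 0.5 1.5
  endloop
 endfacet
 facet normal -0.842 0.421 0.337
  outer loop
   vertex 1.5 2.0 5.5
   vertex 1.0 5.0 0.5
   vertex 0.5 2.0 3.0
  endloop
 endfacet
 facet normal 0.488 0.366 -0.793
  outer loop
   vertex 5.0 4.0 2.5
   vertex 6.0 0.5 1.5
   vertex 1.0 5.0 0.5
  endloop
 endfacet
 facet normal 0.659 -0.026 0.751
  outer loop
   vertex 5.0 4.0 2.5
   vertex 1.5 2.0 5.5
   vertex 6.0 0.5 1.5
  endloop
 endfacet
 facet normal -0.045 0.855 0.517
  outer loop
   vertex 5.0 4.0 2.5
   vertex 1.0 5.0 0.5
   vertex 1.5 2.0 5.5
  endloop
 endfacet
 facet normal -0.349 -0.814 -0.465
  outer loop
   vertex 2.0 2.5 1.0
   vertex 6.0 0.5 1.5
   vertex 0.5 2.0 3.0
  endloop
 endfacet
 facet normal -0.684 -0.396 -0.612
  outer loop
   vertex 2.0 2.5 1.0
   vertex 0.5 2.0 3.0
   vertex 1.0 5.0 0.5
  endloop
 endfacet
 facet normal 0.031 -0.184 -0.982
  outer loop
   vertex 2.0 2.5 1.0
   vertex 1.0 5.0 0.5
   vertex 6.0 0.5 1.5
  endloop
 endfacet
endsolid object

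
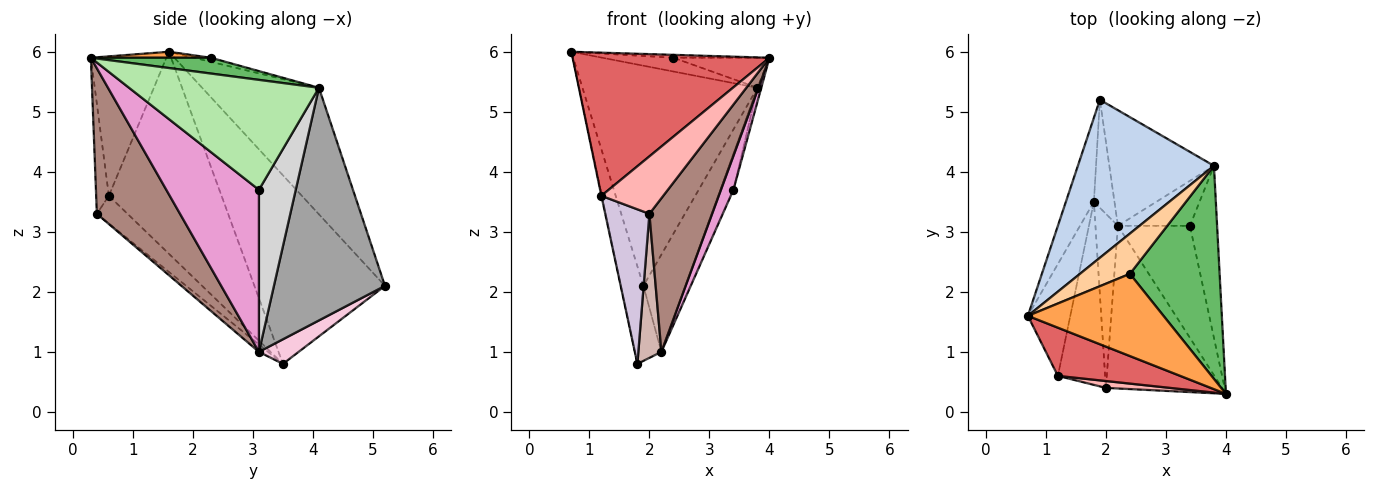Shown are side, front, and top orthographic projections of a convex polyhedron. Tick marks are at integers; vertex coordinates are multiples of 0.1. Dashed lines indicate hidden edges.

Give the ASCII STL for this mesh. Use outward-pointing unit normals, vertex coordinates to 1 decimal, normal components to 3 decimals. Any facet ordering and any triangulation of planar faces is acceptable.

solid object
 facet normal -0.975 0.168 -0.145
  outer loop
   vertex 1.8 3.5 0.8
   vertex 0.7 1.6 6.0
   vertex 1.9 5.2 2.1
  endloop
 endfacet
 facet normal -0.477 0.714 0.513
  outer loop
   vertex 3.8 4.1 5.4
   vertex 1.9 5.2 2.1
   vertex 0.7 1.6 6.0
  endloop
 endfacet
 facet normal 0.044 0.035 0.998
  outer loop
   vertex 2.4 2.3 5.9
   vertex 0.7 1.6 6.0
   vertex 4.0 0.3 5.9
  endloop
 endfacet
 facet normal -0.077 0.322 0.944
  outer loop
   vertex 2.4 2.3 5.9
   vertex 3.8 4.1 5.4
   vertex 0.7 1.6 6.0
  endloop
 endfacet
 facet normal 0.172 0.137 0.976
  outer loop
   vertex 2.4 2.3 5.9
   vertex 4.0 0.3 5.9
   vertex 3.8 4.1 5.4
  endloop
 endfacet
 facet normal 0.971 0.020 -0.240
  outer loop
   vertex 3.4 3.1 3.7
   vertex 3.8 4.1 5.4
   vertex 4.0 0.3 5.9
  endloop
 endfacet
 facet normal -0.342 -0.891 0.300
  outer loop
   vertex 1.2 0.6 3.6
   vertex 4.0 0.3 5.9
   vertex 0.7 1.6 6.0
  endloop
 endfacet
 facet normal -0.200 -0.973 0.116
  outer loop
   vertex 1.2 0.6 3.6
   vertex 2.0 0.4 3.3
   vertex 4.0 0.3 5.9
  endloop
 endfacet
 facet normal -0.979 0.004 -0.206
  outer loop
   vertex 1.2 0.6 3.6
   vertex 0.7 1.6 6.0
   vertex 1.8 3.5 0.8
  endloop
 endfacet
 facet normal -0.409 -0.589 -0.697
  outer loop
   vertex 1.2 0.6 3.6
   vertex 1.8 3.5 0.8
   vertex 2.0 0.4 3.3
  endloop
 endfacet
 facet normal 0.673 -0.508 -0.537
  outer loop
   vertex 2.2 3.1 1.0
   vertex 4.0 0.3 5.9
   vertex 2.0 0.4 3.3
  endloop
 endfacet
 facet normal -0.245 -0.618 -0.747
  outer loop
   vertex 2.2 3.1 1.0
   vertex 2.0 0.4 3.3
   vertex 1.8 3.5 0.8
  endloop
 endfacet
 facet normal 0.907 -0.122 -0.403
  outer loop
   vertex 2.2 3.1 1.0
   vertex 3.4 3.1 3.7
   vertex 4.0 0.3 5.9
  endloop
 endfacet
 facet normal 0.700 0.407 -0.586
  outer loop
   vertex 2.2 3.1 1.0
   vertex 1.8 3.5 0.8
   vertex 1.9 5.2 2.1
  endloop
 endfacet
 facet normal 0.862 0.326 -0.388
  outer loop
   vertex 2.2 3.1 1.0
   vertex 1.9 5.2 2.1
   vertex 3.8 4.1 5.4
  endloop
 endfacet
 facet normal 0.869 0.309 -0.386
  outer loop
   vertex 2.2 3.1 1.0
   vertex 3.8 4.1 5.4
   vertex 3.4 3.1 3.7
  endloop
 endfacet
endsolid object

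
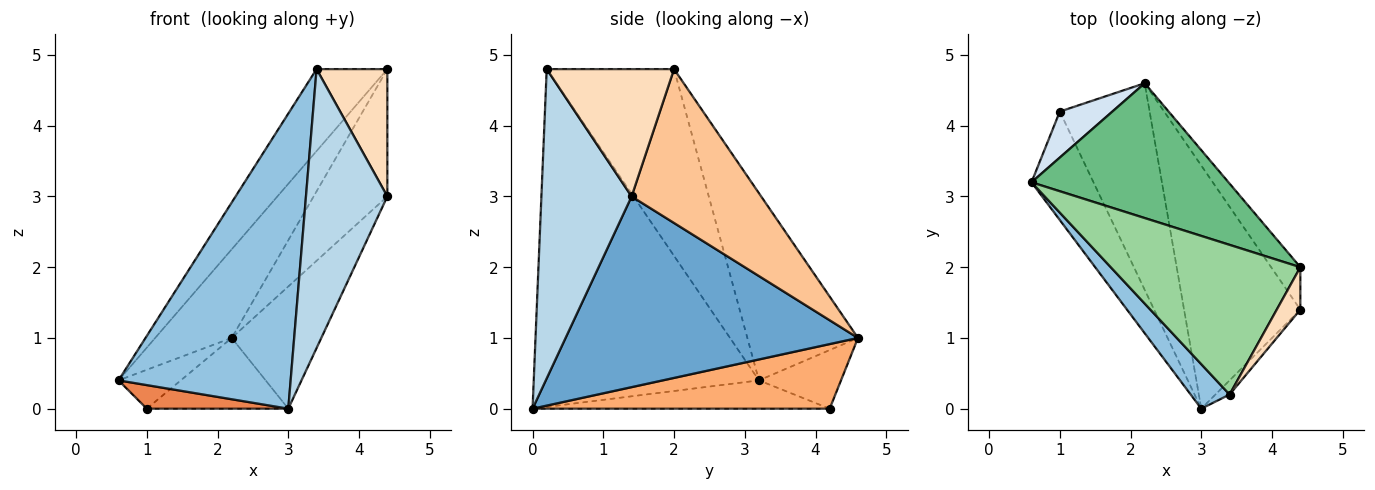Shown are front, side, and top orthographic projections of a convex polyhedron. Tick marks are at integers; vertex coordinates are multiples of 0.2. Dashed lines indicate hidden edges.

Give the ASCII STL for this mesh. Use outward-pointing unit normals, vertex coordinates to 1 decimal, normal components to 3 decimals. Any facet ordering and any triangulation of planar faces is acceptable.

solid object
 facet normal 0.826 0.253 -0.504
  outer loop
   vertex 3.0 0.0 0.0
   vertex 2.2 4.6 1.0
   vertex 4.4 1.4 3.0
  endloop
 endfacet
 facet normal -0.791 -0.605 0.091
  outer loop
   vertex 3.4 0.2 4.8
   vertex 0.6 3.2 0.4
   vertex 3.0 0.0 0.0
  endloop
 endfacet
 facet normal 0.742 -0.669 -0.034
  outer loop
   vertex 3.4 0.2 4.8
   vertex 3.0 0.0 0.0
   vertex 4.4 1.4 3.0
  endloop
 endfacet
 facet normal -0.648 0.492 0.581
  outer loop
   vertex 1.0 4.2 0.0
   vertex 0.6 3.2 0.4
   vertex 2.2 4.6 1.0
  endloop
 endfacet
 facet normal -0.407 -0.194 -0.892
  outer loop
   vertex 1.0 4.2 0.0
   vertex 3.0 0.0 0.0
   vertex 0.6 3.2 0.4
  endloop
 endfacet
 facet normal 0.563 0.268 -0.782
  outer loop
   vertex 1.0 4.2 0.0
   vertex 2.2 4.6 1.0
   vertex 3.0 0.0 0.0
  endloop
 endfacet
 facet normal 0.858 0.488 -0.163
  outer loop
   vertex 4.4 2.0 4.8
   vertex 4.4 1.4 3.0
   vertex 2.2 4.6 1.0
  endloop
 endfacet
 facet normal 0.863 -0.479 0.160
  outer loop
   vertex 4.4 2.0 4.8
   vertex 3.4 0.2 4.8
   vertex 4.4 1.4 3.0
  endloop
 endfacet
 facet normal -0.622 0.430 0.654
  outer loop
   vertex 4.4 2.0 4.8
   vertex 2.2 4.6 1.0
   vertex 0.6 3.2 0.4
  endloop
 endfacet
 facet normal -0.654 0.363 0.664
  outer loop
   vertex 4.4 2.0 4.8
   vertex 0.6 3.2 0.4
   vertex 3.4 0.2 4.8
  endloop
 endfacet
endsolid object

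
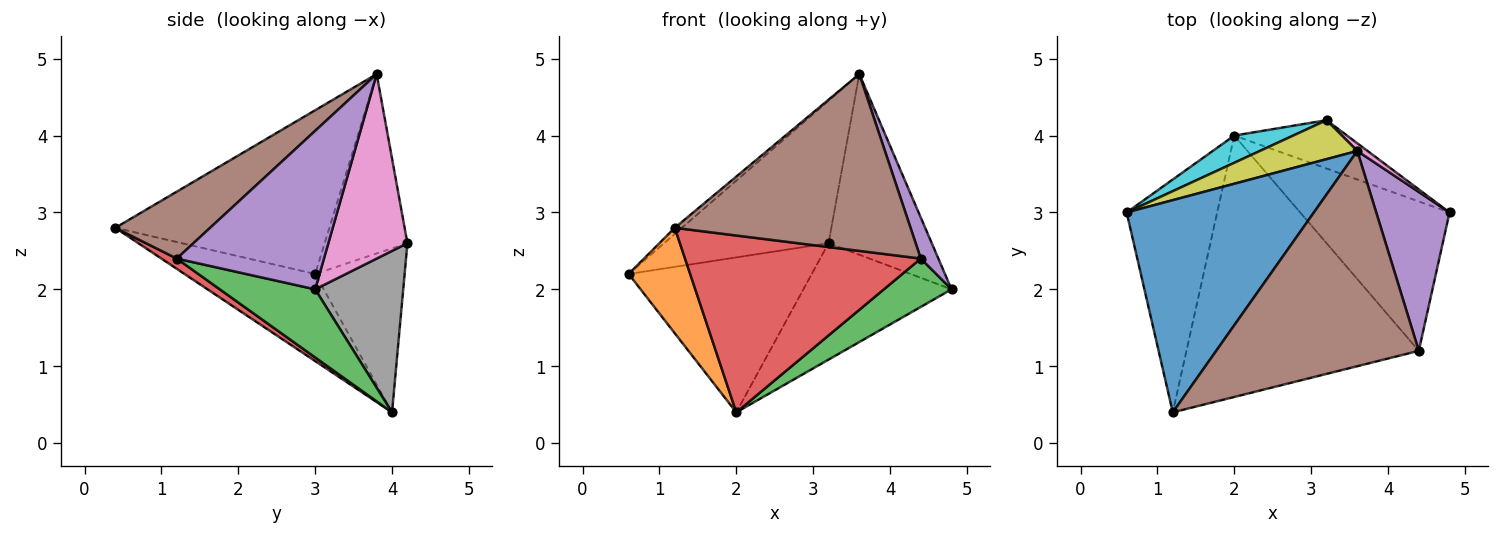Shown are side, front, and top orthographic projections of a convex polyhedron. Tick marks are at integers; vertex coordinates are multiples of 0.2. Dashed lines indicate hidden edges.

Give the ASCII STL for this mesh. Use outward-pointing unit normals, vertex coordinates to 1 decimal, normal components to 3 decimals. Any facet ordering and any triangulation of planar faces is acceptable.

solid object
 facet normal -0.658 0.022 0.753
  outer loop
   vertex 3.6 3.8 4.8
   vertex 0.6 3.0 2.2
   vertex 1.2 0.4 2.8
  endloop
 endfacet
 facet normal -0.659 -0.310 -0.685
  outer loop
   vertex 2.0 4.0 0.4
   vertex 1.2 0.4 2.8
   vertex 0.6 3.0 2.2
  endloop
 endfacet
 facet normal 0.398 -0.282 -0.873
  outer loop
   vertex 4.4 1.2 2.4
   vertex 2.0 4.0 0.4
   vertex 4.8 3.0 2.0
  endloop
 endfacet
 facet normal 0.037 -0.560 -0.828
  outer loop
   vertex 4.4 1.2 2.4
   vertex 1.2 0.4 2.8
   vertex 2.0 4.0 0.4
  endloop
 endfacet
 facet normal 0.902 -0.108 0.417
  outer loop
   vertex 4.4 1.2 2.4
   vertex 4.8 3.0 2.0
   vertex 3.6 3.8 4.8
  endloop
 endfacet
 facet normal 0.247 -0.615 0.749
  outer loop
   vertex 4.4 1.2 2.4
   vertex 3.6 3.8 4.8
   vertex 1.2 0.4 2.8
  endloop
 endfacet
 facet normal 0.608 0.793 0.034
  outer loop
   vertex 3.2 4.2 2.6
   vertex 3.6 3.8 4.8
   vertex 4.8 3.0 2.0
  endloop
 endfacet
 facet normal 0.481 0.810 -0.336
  outer loop
   vertex 3.2 4.2 2.6
   vertex 4.8 3.0 2.0
   vertex 2.0 4.0 0.4
  endloop
 endfacet
 facet normal -0.437 0.868 0.237
  outer loop
   vertex 3.2 4.2 2.6
   vertex 0.6 3.0 2.2
   vertex 3.6 3.8 4.8
  endloop
 endfacet
 facet normal -0.434 0.888 0.156
  outer loop
   vertex 3.2 4.2 2.6
   vertex 2.0 4.0 0.4
   vertex 0.6 3.0 2.2
  endloop
 endfacet
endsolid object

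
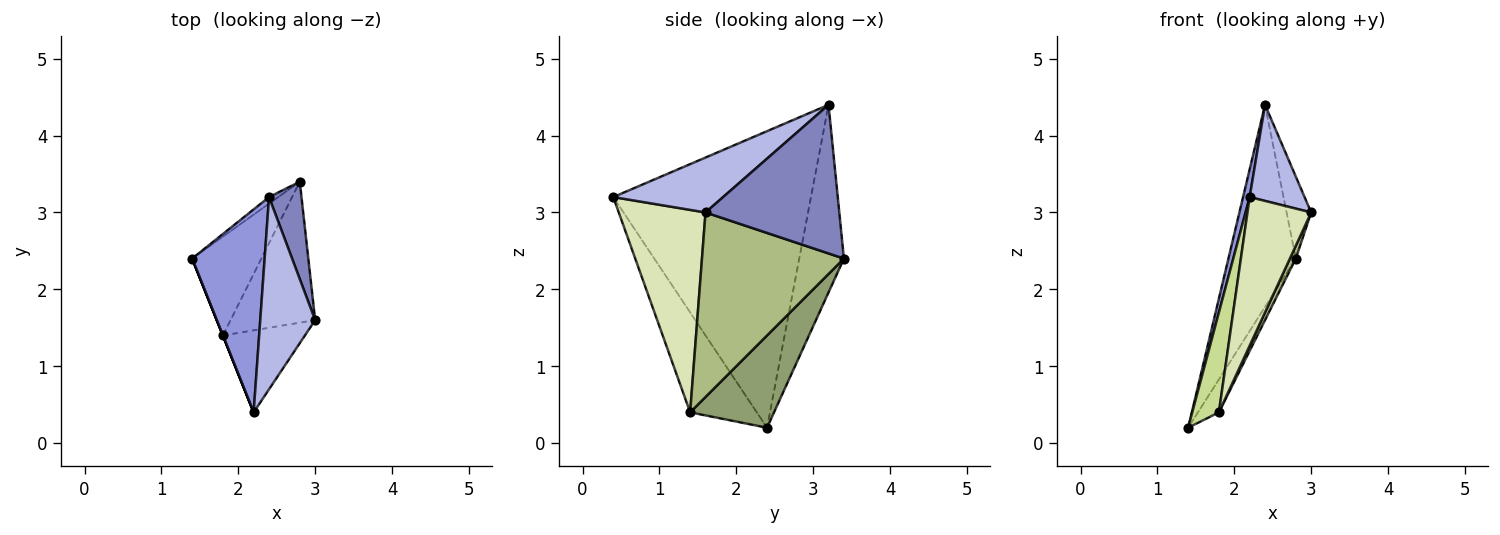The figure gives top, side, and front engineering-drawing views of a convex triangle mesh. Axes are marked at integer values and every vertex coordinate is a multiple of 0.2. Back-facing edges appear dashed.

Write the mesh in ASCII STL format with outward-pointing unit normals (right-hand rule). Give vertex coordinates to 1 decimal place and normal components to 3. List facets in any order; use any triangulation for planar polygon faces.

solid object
 facet normal -0.552 0.833 -0.027
  outer loop
   vertex 2.4 3.2 4.4
   vertex 2.8 3.4 2.4
   vertex 1.4 2.4 0.2
  endloop
 endfacet
 facet normal 0.962 0.177 0.210
  outer loop
   vertex 2.4 3.2 4.4
   vertex 3.0 1.6 3.0
   vertex 2.8 3.4 2.4
  endloop
 endfacet
 facet normal -0.971 -0.032 0.237
  outer loop
   vertex 2.2 0.4 3.2
   vertex 2.4 3.2 4.4
   vertex 1.4 2.4 0.2
  endloop
 endfacet
 facet normal 0.667 -0.333 0.667
  outer loop
   vertex 2.2 0.4 3.2
   vertex 3.0 1.6 3.0
   vertex 2.4 3.2 4.4
  endloop
 endfacet
 facet normal 0.784 0.196 -0.588
  outer loop
   vertex 1.8 1.4 0.4
   vertex 1.4 2.4 0.2
   vertex 2.8 3.4 2.4
  endloop
 endfacet
 facet normal 0.908 -0.038 -0.416
  outer loop
   vertex 1.8 1.4 0.4
   vertex 2.8 3.4 2.4
   vertex 3.0 1.6 3.0
  endloop
 endfacet
 facet normal -0.928 -0.371 0.000
  outer loop
   vertex 1.8 1.4 0.4
   vertex 2.2 0.4 3.2
   vertex 1.4 2.4 0.2
  endloop
 endfacet
 facet normal 0.766 -0.563 -0.310
  outer loop
   vertex 1.8 1.4 0.4
   vertex 3.0 1.6 3.0
   vertex 2.2 0.4 3.2
  endloop
 endfacet
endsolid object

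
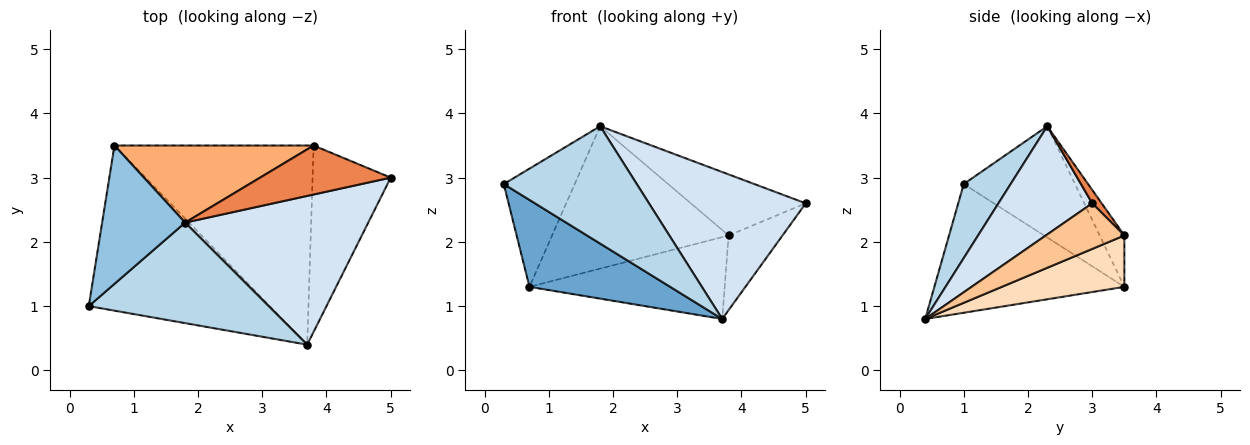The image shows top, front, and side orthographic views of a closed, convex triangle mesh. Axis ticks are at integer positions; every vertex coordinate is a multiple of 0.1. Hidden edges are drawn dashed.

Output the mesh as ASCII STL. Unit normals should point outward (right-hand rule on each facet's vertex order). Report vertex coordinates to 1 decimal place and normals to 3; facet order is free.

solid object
 facet normal -0.532 -0.394 -0.749
  outer loop
   vertex 3.7 0.4 0.8
   vertex 0.3 1.0 2.9
   vertex 0.7 3.5 1.3
  endloop
 endfacet
 facet normal -0.714 0.455 0.532
  outer loop
   vertex 1.8 2.3 3.8
   vertex 0.7 3.5 1.3
   vertex 0.3 1.0 2.9
  endloop
 endfacet
 facet normal 0.259 -0.734 0.628
  outer loop
   vertex 1.8 2.3 3.8
   vertex 0.3 1.0 2.9
   vertex 3.7 0.4 0.8
  endloop
 endfacet
 facet normal 0.388 -0.648 0.656
  outer loop
   vertex 1.8 2.3 3.8
   vertex 3.7 0.4 0.8
   vertex 5.0 3.0 2.6
  endloop
 endfacet
 facet normal 0.064 0.778 0.625
  outer loop
   vertex 3.8 3.5 2.1
   vertex 1.8 2.3 3.8
   vertex 5.0 3.0 2.6
  endloop
 endfacet
 facet normal -0.122 0.873 0.473
  outer loop
   vertex 3.8 3.5 2.1
   vertex 0.7 3.5 1.3
   vertex 1.8 2.3 3.8
  endloop
 endfacet
 facet normal 0.476 0.327 -0.816
  outer loop
   vertex 3.8 3.5 2.1
   vertex 5.0 3.0 2.6
   vertex 3.7 0.4 0.8
  endloop
 endfacet
 facet normal 0.232 0.370 -0.900
  outer loop
   vertex 3.8 3.5 2.1
   vertex 3.7 0.4 0.8
   vertex 0.7 3.5 1.3
  endloop
 endfacet
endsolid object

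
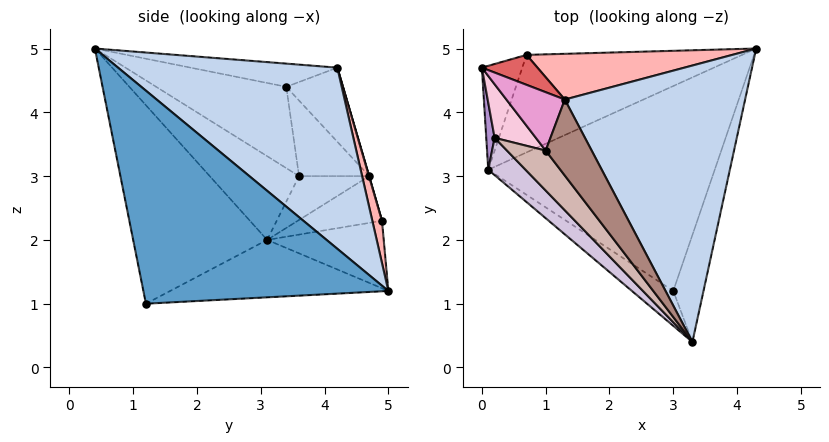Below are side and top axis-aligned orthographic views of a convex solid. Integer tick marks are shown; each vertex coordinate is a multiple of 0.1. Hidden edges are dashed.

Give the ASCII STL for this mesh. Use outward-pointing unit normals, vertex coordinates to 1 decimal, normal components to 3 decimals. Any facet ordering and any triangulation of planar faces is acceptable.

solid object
 facet normal 0.940 -0.315 -0.133
  outer loop
   vertex 3.0 1.2 1.0
   vertex 4.3 5.0 1.2
   vertex 3.3 0.4 5.0
  endloop
 endfacet
 facet normal 0.651 0.394 0.648
  outer loop
   vertex 1.3 4.2 4.7
   vertex 3.3 0.4 5.0
   vertex 4.3 5.0 1.2
  endloop
 endfacet
 facet normal -0.244 0.134 -0.961
  outer loop
   vertex 0.1 3.1 2.0
   vertex 4.3 5.0 1.2
   vertex 3.0 1.2 1.0
  endloop
 endfacet
 facet normal -0.573 -0.811 -0.119
  outer loop
   vertex 0.1 3.1 2.0
   vertex 3.0 1.2 1.0
   vertex 3.3 0.4 5.0
  endloop
 endfacet
 facet normal -0.712 0.340 -0.615
  outer loop
   vertex 0.7 4.9 2.3
   vertex 0.1 3.1 2.0
   vertex 0.0 4.7 3.0
  endloop
 endfacet
 facet normal -0.289 0.250 -0.924
  outer loop
   vertex 0.7 4.9 2.3
   vertex 4.3 5.0 1.2
   vertex 0.1 3.1 2.0
  endloop
 endfacet
 facet normal 0.005 0.960 0.279
  outer loop
   vertex 0.7 4.9 2.3
   vertex 0.0 4.7 3.0
   vertex 1.3 4.2 4.7
  endloop
 endfacet
 facet normal 0.055 0.962 0.267
  outer loop
   vertex 0.7 4.9 2.3
   vertex 1.3 4.2 4.7
   vertex 4.3 5.0 1.2
  endloop
 endfacet
 facet normal -0.967 -0.176 0.185
  outer loop
   vertex 0.2 3.6 3.0
   vertex 0.0 4.7 3.0
   vertex 0.1 3.1 2.0
  endloop
 endfacet
 facet normal -0.773 -0.534 0.344
  outer loop
   vertex 0.2 3.6 3.0
   vertex 0.1 3.1 2.0
   vertex 3.3 0.4 5.0
  endloop
 endfacet
 facet normal -0.444 -0.164 0.881
  outer loop
   vertex 1.0 3.4 4.4
   vertex 3.3 0.4 5.0
   vertex 1.3 4.2 4.7
  endloop
 endfacet
 facet normal -0.772 -0.519 0.367
  outer loop
   vertex 1.0 3.4 4.4
   vertex 0.2 3.6 3.0
   vertex 3.3 0.4 5.0
  endloop
 endfacet
 facet normal -0.784 0.062 0.618
  outer loop
   vertex 1.0 3.4 4.4
   vertex 1.3 4.2 4.7
   vertex 0.0 4.7 3.0
  endloop
 endfacet
 facet normal -0.867 -0.158 0.473
  outer loop
   vertex 1.0 3.4 4.4
   vertex 0.0 4.7 3.0
   vertex 0.2 3.6 3.0
  endloop
 endfacet
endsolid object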